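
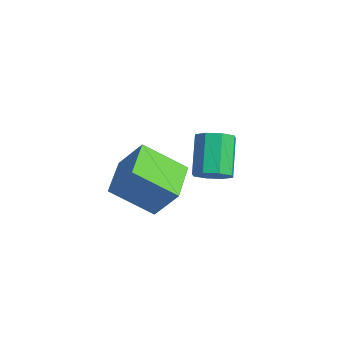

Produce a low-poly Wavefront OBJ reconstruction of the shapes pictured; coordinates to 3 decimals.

v -0.668 -3.194 3.208
v 0.01 -2.575 4.278
v -0.254 -1.742 2.105
v 0.425 -1.123 3.175
v 0.875 -4.017 2.705
v 1.554 -3.398 3.775
v 1.29 -2.565 1.602
v 1.968 -1.946 2.672
v -1.738 0.499 1.597
v -1.102 0.521 1.995
v -2.047 0.942 3.481
v -2.682 0.921 3.083
v -1.236 1.03 1.766
v -2.18 1.451 3.252
v -1.663 1.228 1.438
v -2.607 1.65 2.924
v -2.134 1 1.203
v -3.079 1.421 2.689
v -2.373 0.478 1.199
v -3.318 0.899 2.685
v -2.24 -0.031 1.428
v -3.184 0.39 2.914
v -1.813 -0.23 1.756
v -2.757 0.192 3.242
v -1.341 -0.001 1.991
v -2.286 0.42 3.477
f 2 4 1
f 5 2 1
f 1 4 3
f 3 5 1
f 2 8 4
f 6 2 5
f 6 8 2
f 4 8 3
f 7 5 3
f 3 8 7
f 7 6 5
f 8 6 7
f 10 9 13
f 10 13 11
f 11 13 14
f 11 14 12
f 13 9 15
f 13 15 14
f 14 15 16
f 14 16 12
f 15 9 17
f 15 17 16
f 16 17 18
f 16 18 12
f 17 9 19
f 17 19 18
f 18 19 20
f 18 20 12
f 19 9 21
f 19 21 20
f 20 21 22
f 20 22 12
f 21 9 23
f 21 23 22
f 22 23 24
f 22 24 12
f 23 9 25
f 23 25 24
f 24 25 26
f 24 26 12
f 25 9 10
f 25 10 26
f 26 10 11
f 26 11 12



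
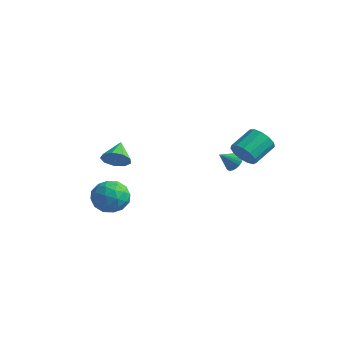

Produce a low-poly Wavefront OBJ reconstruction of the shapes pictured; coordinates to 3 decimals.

v 1.884 3.545 -2.232
v 2.189 3.062 -2.542
v 1.436 2.835 -1.568
v 2.359 3.122 -2.364
v 2.457 3.246 -2.165
v 2.468 3.415 -1.977
v 2.389 3.604 -1.827
v 2.234 3.785 -1.739
v 2.025 3.928 -1.726
v 1.795 4.014 -1.79
v 1.579 4.028 -1.921
v 1.409 3.968 -2.1
v 1.311 3.844 -2.298
v 1.3 3.675 -2.487
v 1.378 3.486 -2.636
v 1.534 3.305 -2.724
v 1.742 3.162 -2.737
v 1.972 3.076 -2.673
v -1.728 -1.51 -2.902
v -0.843 -1.515 -3.562
v -2.537 -2.685 -3.978
v -1.652 -2.69 -4.638
v -1.591 -3.136 -3.63
v -1.091 -2.41 -2.965
v -2.289 -1.79 -4.575
v -1.789 -1.064 -3.91
v -1.19 -1.688 -4.596
v -0.758 -2.519 -4.012
v -2.622 -1.681 -3.528
v -2.19 -2.512 -2.944
v -1.215 -1.409 -3.138
v -2.165 -2.791 -4.402
v -2.129 -3.053 -3.81
v -1.609 -3.055 -4.198
v -1.36 -1.935 -2.787
v -0.84 -1.938 -3.175
v -1.28 -2.891 -3.215
v -2.54 -2.262 -4.365
v -2.02 -2.265 -4.753
v -1.771 -1.145 -3.342
v -1.251 -1.147 -3.73
v -2.1 -1.309 -4.325
v -0.898 -1.514 -4.133
v -1.374 -2.204 -4.766
v -1.748 -1.676 -4.729
v -1.454 -1.249 -4.338
v -0.645 -2.003 -3.79
v -1.12 -2.693 -4.422
v -1.084 -2.955 -3.83
v -0.79 -2.529 -3.439
v -0.848 -2.104 -4.398
v -2.26 -1.507 -3.118
v -2.735 -2.197 -3.75
v -2.59 -1.671 -4.101
v -2.296 -1.245 -3.71
v -2.006 -1.996 -2.774
v -2.482 -2.686 -3.407
v -1.926 -2.951 -3.202
v -1.632 -2.524 -2.811
v -2.532 -2.096 -3.142
v -3.021 -0.235 -2.258
v -2.435 0.292 -2.549
v -3.599 0.795 -1.562
v -2.885 0.281 -2.907
v -3.398 0.03 -2.961
v -3.736 -0.345 -2.686
v -3.739 -0.669 -2.211
v -3.406 -0.789 -1.758
v -2.894 -0.65 -1.539
v -2.441 -0.316 -1.657
v -2.26 0.056 -2.056
v 3.89 1.763 -0.287
v 4.177 1.386 0.407
v 4.297 2.72 1.081
v 4.01 3.097 0.387
v 4.556 1.486 0.142
v 4.677 2.82 0.817
v 4.724 1.673 -0.259
v 4.845 3.007 0.416
v 4.628 1.889 -0.669
v 4.748 3.223 0.006
v 4.296 2.065 -0.957
v 4.417 3.399 -0.283
v 3.836 2.145 -1.033
v 3.957 3.479 -0.359
v 3.393 2.104 -0.873
v 3.513 3.438 -0.198
v 3.107 1.954 -0.526
v 3.228 3.288 0.149
v 3.07 1.744 -0.104
v 3.191 3.078 0.571
v 3.293 1.54 0.261
v 3.414 2.874 0.935
v 3.706 1.406 0.451
v 3.826 2.741 1.125
f 2 1 4
f 2 4 3
f 4 1 5
f 4 5 3
f 5 1 6
f 5 6 3
f 6 1 7
f 6 7 3
f 7 1 8
f 7 8 3
f 8 1 9
f 8 9 3
f 9 1 10
f 9 10 3
f 10 1 11
f 10 11 3
f 11 1 12
f 11 12 3
f 12 1 13
f 12 13 3
f 13 1 14
f 13 14 3
f 14 1 15
f 14 15 3
f 15 1 16
f 15 16 3
f 16 1 17
f 16 17 3
f 17 1 18
f 17 18 3
f 18 1 2
f 18 2 3
f 19 56 35
f 56 30 59
f 35 59 24
f 56 59 35
f 19 35 31
f 35 24 36
f 31 36 20
f 35 36 31
f 19 31 40
f 31 20 41
f 40 41 26
f 31 41 40
f 19 40 52
f 40 26 55
f 52 55 29
f 40 55 52
f 19 52 56
f 52 29 60
f 56 60 30
f 52 60 56
f 20 36 47
f 36 24 50
f 47 50 28
f 36 50 47
f 24 59 37
f 59 30 58
f 37 58 23
f 59 58 37
f 30 60 57
f 60 29 53
f 57 53 21
f 60 53 57
f 29 55 54
f 55 26 42
f 54 42 25
f 55 42 54
f 26 41 46
f 41 20 43
f 46 43 27
f 41 43 46
f 22 48 34
f 48 28 49
f 34 49 23
f 48 49 34
f 22 34 32
f 34 23 33
f 32 33 21
f 34 33 32
f 22 32 39
f 32 21 38
f 39 38 25
f 32 38 39
f 22 39 44
f 39 25 45
f 44 45 27
f 39 45 44
f 22 44 48
f 44 27 51
f 48 51 28
f 44 51 48
f 23 49 37
f 49 28 50
f 37 50 24
f 49 50 37
f 21 33 57
f 33 23 58
f 57 58 30
f 33 58 57
f 25 38 54
f 38 21 53
f 54 53 29
f 38 53 54
f 27 45 46
f 45 25 42
f 46 42 26
f 45 42 46
f 28 51 47
f 51 27 43
f 47 43 20
f 51 43 47
f 62 61 64
f 62 64 63
f 64 61 65
f 64 65 63
f 65 61 66
f 65 66 63
f 66 61 67
f 66 67 63
f 67 61 68
f 67 68 63
f 68 61 69
f 68 69 63
f 69 61 70
f 69 70 63
f 70 61 71
f 70 71 63
f 71 61 62
f 71 62 63
f 73 72 76
f 73 76 74
f 74 76 77
f 74 77 75
f 76 72 78
f 76 78 77
f 77 78 79
f 77 79 75
f 78 72 80
f 78 80 79
f 79 80 81
f 79 81 75
f 80 72 82
f 80 82 81
f 81 82 83
f 81 83 75
f 82 72 84
f 82 84 83
f 83 84 85
f 83 85 75
f 84 72 86
f 84 86 85
f 85 86 87
f 85 87 75
f 86 72 88
f 86 88 87
f 87 88 89
f 87 89 75
f 88 72 90
f 88 90 89
f 89 90 91
f 89 91 75
f 90 72 92
f 90 92 91
f 91 92 93
f 91 93 75
f 92 72 94
f 92 94 93
f 93 94 95
f 93 95 75
f 94 72 73
f 94 73 95
f 95 73 74
f 95 74 75



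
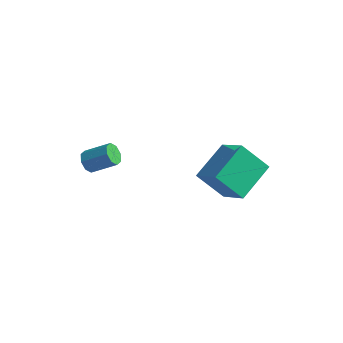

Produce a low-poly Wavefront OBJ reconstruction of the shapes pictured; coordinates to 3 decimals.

v -3.843 -1.4 -0.256
v -3.499 -1.727 -0.589
v -2.412 -1.326 0.143
v -2.757 -1 0.476
v -3.545 -1.314 -0.746
v -2.459 -0.913 -0.014
v -3.767 -0.952 -0.616
v -2.68 -0.551 0.116
v -4.033 -0.853 -0.275
v -2.946 -0.452 0.457
v -4.188 -1.074 0.077
v -3.101 -0.673 0.809
v -4.141 -1.487 0.234
v -3.055 -1.086 0.966
v -3.92 -1.849 0.104
v -2.833 -1.448 0.836
v -3.654 -1.948 -0.237
v -2.567 -1.547 0.495
v 0.319 0.851 -1.329
v 1.616 0.148 -0.147
v 0.65 2.728 -0.576
v 1.946 2.026 0.607
v 1.554 1.114 -2.527
v 2.85 0.412 -1.344
v 1.884 2.992 -1.773
v 3.181 2.289 -0.591
f 2 1 5
f 2 5 3
f 3 5 6
f 3 6 4
f 5 1 7
f 5 7 6
f 6 7 8
f 6 8 4
f 7 1 9
f 7 9 8
f 8 9 10
f 8 10 4
f 9 1 11
f 9 11 10
f 10 11 12
f 10 12 4
f 11 1 13
f 11 13 12
f 12 13 14
f 12 14 4
f 13 1 15
f 13 15 14
f 14 15 16
f 14 16 4
f 15 1 17
f 15 17 16
f 16 17 18
f 16 18 4
f 17 1 2
f 17 2 18
f 18 2 3
f 18 3 4
f 20 22 19
f 23 20 19
f 19 22 21
f 21 23 19
f 20 26 22
f 24 20 23
f 24 26 20
f 22 26 21
f 25 23 21
f 21 26 25
f 25 24 23
f 26 24 25



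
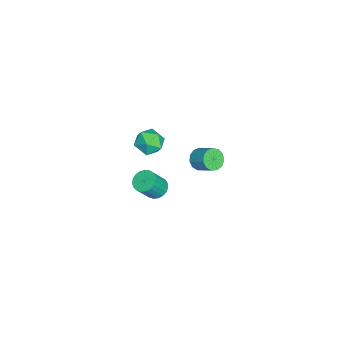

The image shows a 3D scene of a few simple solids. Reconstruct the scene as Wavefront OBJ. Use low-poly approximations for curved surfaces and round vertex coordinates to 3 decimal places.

v 0.516 -1.023 -3.51
v 0.993 -0.618 -3.584
v 1.562 -1.093 -2.503
v 1.084 -1.497 -2.43
v 0.827 -0.48 -3.436
v 1.396 -0.955 -2.355
v 0.607 -0.436 -3.3
v 1.176 -0.91 -2.22
v 0.371 -0.493 -3.201
v 0.94 -0.968 -2.121
v 0.16 -0.642 -3.156
v 0.729 -1.116 -2.075
v 0.011 -0.856 -3.171
v 0.58 -1.331 -2.091
v -0.051 -1.1 -3.246
v 0.518 -1.574 -2.165
v -0.015 -1.33 -3.366
v 0.554 -1.805 -2.285
v 0.113 -1.507 -3.511
v 0.681 -1.982 -2.43
v 0.31 -1.6 -3.656
v 0.879 -2.075 -2.575
v 0.543 -1.593 -3.775
v 1.112 -2.068 -2.695
v 0.771 -1.488 -3.849
v 1.34 -1.963 -2.769
v 0.955 -1.302 -3.864
v 1.524 -1.777 -2.784
v 1.063 -1.068 -3.818
v 1.632 -1.543 -2.738
v 1.077 -0.826 -3.719
v 1.645 -1.301 -2.639
v 2.349 1.358 1.092
v 2.629 1.572 0.606
v 3.09 2.277 1.182
v 2.811 2.062 1.668
v 2.337 1.742 0.632
v 2.798 2.447 1.207
v 2.05 1.79 0.803
v 2.511 2.494 1.379
v 1.858 1.7 1.066
v 2.319 2.405 1.642
v 1.822 1.502 1.338
v 2.283 2.207 1.914
v 1.953 1.258 1.531
v 2.414 1.963 2.107
v 2.21 1.046 1.585
v 2.671 1.75 2.161
v 2.512 0.932 1.483
v 2.973 1.637 2.059
v 2.762 0.954 1.256
v 3.223 1.658 1.832
v 2.881 1.104 0.978
v 3.342 1.808 1.553
v 2.831 1.334 0.735
v 3.292 2.039 1.311
v 3.172 -0.116 3.205
v 3.58 -0.365 2.605
v 3.52 -1.115 3.855
v 3.928 -1.364 3.255
v 4.153 -0.739 3.641
v 3.938 -0.122 3.239
v 3.162 -1.358 3.221
v 2.947 -0.741 2.819
v 3.574 -1.132 2.615
v 4.187 -0.75 2.874
v 2.913 -0.73 3.586
v 3.526 -0.348 3.845
f 2 1 5
f 2 5 3
f 3 5 6
f 3 6 4
f 5 1 7
f 5 7 6
f 6 7 8
f 6 8 4
f 7 1 9
f 7 9 8
f 8 9 10
f 8 10 4
f 9 1 11
f 9 11 10
f 10 11 12
f 10 12 4
f 11 1 13
f 11 13 12
f 12 13 14
f 12 14 4
f 13 1 15
f 13 15 14
f 14 15 16
f 14 16 4
f 15 1 17
f 15 17 16
f 16 17 18
f 16 18 4
f 17 1 19
f 17 19 18
f 18 19 20
f 18 20 4
f 19 1 21
f 19 21 20
f 20 21 22
f 20 22 4
f 21 1 23
f 21 23 22
f 22 23 24
f 22 24 4
f 23 1 25
f 23 25 24
f 24 25 26
f 24 26 4
f 25 1 27
f 25 27 26
f 26 27 28
f 26 28 4
f 27 1 29
f 27 29 28
f 28 29 30
f 28 30 4
f 29 1 31
f 29 31 30
f 30 31 32
f 30 32 4
f 31 1 2
f 31 2 32
f 32 2 3
f 32 3 4
f 34 33 37
f 34 37 35
f 35 37 38
f 35 38 36
f 37 33 39
f 37 39 38
f 38 39 40
f 38 40 36
f 39 33 41
f 39 41 40
f 40 41 42
f 40 42 36
f 41 33 43
f 41 43 42
f 42 43 44
f 42 44 36
f 43 33 45
f 43 45 44
f 44 45 46
f 44 46 36
f 45 33 47
f 45 47 46
f 46 47 48
f 46 48 36
f 47 33 49
f 47 49 48
f 48 49 50
f 48 50 36
f 49 33 51
f 49 51 50
f 50 51 52
f 50 52 36
f 51 33 53
f 51 53 52
f 52 53 54
f 52 54 36
f 53 33 55
f 53 55 54
f 54 55 56
f 54 56 36
f 55 33 34
f 55 34 56
f 56 34 35
f 56 35 36
f 57 68 62
f 57 62 58
f 57 58 64
f 57 64 67
f 57 67 68
f 58 62 66
f 62 68 61
f 68 67 59
f 67 64 63
f 64 58 65
f 60 66 61
f 60 61 59
f 60 59 63
f 60 63 65
f 60 65 66
f 61 66 62
f 59 61 68
f 63 59 67
f 65 63 64
f 66 65 58



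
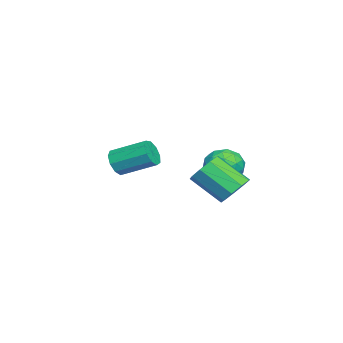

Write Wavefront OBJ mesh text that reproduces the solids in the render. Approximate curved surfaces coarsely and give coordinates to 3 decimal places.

v 0.942 2.781 2.467
v 1.682 2.263 2.223
v 0.018 1.737 1.877
v 0.758 1.219 1.633
v 0.538 1.323 2.537
v 1.109 1.969 2.901
v 0.591 2.031 1.199
v 1.162 2.677 1.563
v 1.466 1.8 1.439
v 1.433 1.363 2.266
v 0.267 2.637 1.834
v 0.234 2.2 2.661
v 1.393 2.614 2.396
v 0.307 1.386 1.704
v 0.177 1.447 2.235
v 0.612 1.143 2.091
v 1.056 2.441 2.795
v 1.491 2.137 2.652
v 0.819 1.584 2.836
v 0.209 1.863 1.448
v 0.644 1.559 1.305
v 1.088 2.857 2.009
v 1.523 2.553 1.865
v 0.881 2.416 1.264
v 1.701 2.037 1.792
v 1.158 1.423 1.446
v 1.06 1.901 1.191
v 1.395 2.28 1.405
v 1.682 1.78 2.278
v 1.138 1.166 1.932
v 1.009 1.228 2.463
v 1.345 1.607 2.677
v 1.554 1.508 1.818
v 0.562 2.834 2.168
v 0.018 2.22 1.822
v 0.355 2.393 1.423
v 0.691 2.772 1.637
v 0.542 2.577 2.654
v -0.001 1.963 2.308
v 0.305 1.72 2.695
v 0.64 2.099 2.909
v 0.146 2.492 2.282
v -2.066 -3.273 0.808
v -1.755 -3.01 0.202
v -1.684 -1.383 0.946
v -1.994 -1.647 1.552
v -2.252 -2.973 0.169
v -2.181 -1.347 0.913
v -2.662 -3.077 0.435
v -2.59 -1.45 1.179
v -2.792 -3.272 0.876
v -2.721 -1.646 1.619
v -2.583 -3.468 1.285
v -2.512 -1.842 2.028
v -2.132 -3.573 1.471
v -2.061 -1.946 2.214
v -1.649 -3.538 1.347
v -1.578 -1.911 2.09
v -1.362 -3.378 0.971
v -1.291 -1.752 1.714
v -1.403 -3.17 0.519
v -1.332 -1.543 1.262
v 2.873 2.855 1.424
v 3.437 3.189 1.95
v 3.19 1.86 3.061
v 2.627 1.525 2.536
v 2.912 3.389 2.072
v 2.665 2.059 3.183
v 2.369 3.338 1.891
v 2.122 2.009 3.002
v 2.062 3.061 1.491
v 1.815 1.732 2.602
v 2.135 2.688 1.061
v 1.888 1.359 2.172
v 2.553 2.393 0.8
v 2.306 1.063 1.911
v 3.121 2.313 0.832
v 2.875 0.984 1.943
v 3.574 2.488 1.141
v 3.327 1.158 2.252
v 3.698 2.833 1.582
v 3.451 1.504 2.693
f 1 38 17
f 38 12 41
f 17 41 6
f 38 41 17
f 1 17 13
f 17 6 18
f 13 18 2
f 17 18 13
f 1 13 22
f 13 2 23
f 22 23 8
f 13 23 22
f 1 22 34
f 22 8 37
f 34 37 11
f 22 37 34
f 1 34 38
f 34 11 42
f 38 42 12
f 34 42 38
f 2 18 29
f 18 6 32
f 29 32 10
f 18 32 29
f 6 41 19
f 41 12 40
f 19 40 5
f 41 40 19
f 12 42 39
f 42 11 35
f 39 35 3
f 42 35 39
f 11 37 36
f 37 8 24
f 36 24 7
f 37 24 36
f 8 23 28
f 23 2 25
f 28 25 9
f 23 25 28
f 4 30 16
f 30 10 31
f 16 31 5
f 30 31 16
f 4 16 14
f 16 5 15
f 14 15 3
f 16 15 14
f 4 14 21
f 14 3 20
f 21 20 7
f 14 20 21
f 4 21 26
f 21 7 27
f 26 27 9
f 21 27 26
f 4 26 30
f 26 9 33
f 30 33 10
f 26 33 30
f 5 31 19
f 31 10 32
f 19 32 6
f 31 32 19
f 3 15 39
f 15 5 40
f 39 40 12
f 15 40 39
f 7 20 36
f 20 3 35
f 36 35 11
f 20 35 36
f 9 27 28
f 27 7 24
f 28 24 8
f 27 24 28
f 10 33 29
f 33 9 25
f 29 25 2
f 33 25 29
f 44 43 47
f 44 47 45
f 45 47 48
f 45 48 46
f 47 43 49
f 47 49 48
f 48 49 50
f 48 50 46
f 49 43 51
f 49 51 50
f 50 51 52
f 50 52 46
f 51 43 53
f 51 53 52
f 52 53 54
f 52 54 46
f 53 43 55
f 53 55 54
f 54 55 56
f 54 56 46
f 55 43 57
f 55 57 56
f 56 57 58
f 56 58 46
f 57 43 59
f 57 59 58
f 58 59 60
f 58 60 46
f 59 43 61
f 59 61 60
f 60 61 62
f 60 62 46
f 61 43 44
f 61 44 62
f 62 44 45
f 62 45 46
f 64 63 67
f 64 67 65
f 65 67 68
f 65 68 66
f 67 63 69
f 67 69 68
f 68 69 70
f 68 70 66
f 69 63 71
f 69 71 70
f 70 71 72
f 70 72 66
f 71 63 73
f 71 73 72
f 72 73 74
f 72 74 66
f 73 63 75
f 73 75 74
f 74 75 76
f 74 76 66
f 75 63 77
f 75 77 76
f 76 77 78
f 76 78 66
f 77 63 79
f 77 79 78
f 78 79 80
f 78 80 66
f 79 63 81
f 79 81 80
f 80 81 82
f 80 82 66
f 81 63 64
f 81 64 82
f 82 64 65
f 82 65 66



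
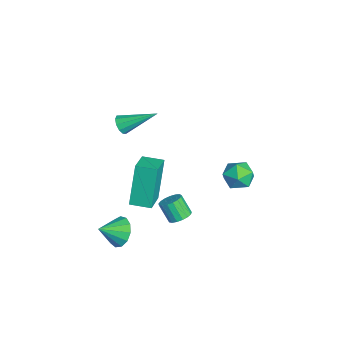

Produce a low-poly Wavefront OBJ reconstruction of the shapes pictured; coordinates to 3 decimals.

v -2.318 3.76 -1.089
v -1.909 4.066 -1.796
v -1.631 2.534 -1.224
v -1.222 2.84 -1.931
v -1.037 3.168 -1.144
v -1.461 3.926 -1.061
v -2.079 2.674 -1.959
v -2.503 3.432 -1.876
v -1.762 3.395 -2.334
v -1.118 3.701 -1.831
v -2.422 2.899 -1.189
v -1.778 3.205 -0.686
v 2.183 0.07 -0.456
v 2.556 0.363 -0.139
v 2.13 -0.037 0.733
v 1.757 -0.33 0.416
v 2.344 0.533 -0.165
v 1.918 0.133 0.707
v 2.095 0.597 -0.257
v 1.669 0.197 0.615
v 1.867 0.54 -0.395
v 1.44 0.14 0.477
v 1.711 0.376 -0.547
v 1.284 -0.024 0.325
v 1.663 0.142 -0.678
v 1.237 -0.259 0.194
v 1.734 -0.109 -0.758
v 1.308 -0.51 0.114
v 1.908 -0.319 -0.769
v 1.482 -0.719 0.103
v 2.146 -0.439 -0.708
v 1.719 -0.84 0.164
v 2.391 -0.443 -0.59
v 1.965 -0.844 0.282
v 2.589 -0.329 -0.441
v 2.163 -0.73 0.431
v 2.694 -0.124 -0.295
v 2.268 -0.524 0.577
v 2.682 0.126 -0.186
v 2.256 -0.274 0.686
v 1.476 -1.811 0.744
v 0.76 -1.446 2.76
v 1.822 -0.863 0.695
v 1.105 -0.498 2.711
v 2.735 -2.242 1.269
v 2.018 -1.877 3.285
v 3.08 -1.294 1.22
v 2.364 -0.929 3.236
v -3.993 -1.933 0.877
v -3.481 -1.913 0.65
v -3.627 -0.267 1.843
v -3.698 -1.744 0.44
v -4.027 -1.646 0.397
v -4.343 -1.659 0.537
v -4.525 -1.775 0.807
v -4.504 -1.952 1.103
v -4.288 -2.122 1.314
v -3.958 -2.219 1.357
v -3.642 -2.207 1.217
v -3.46 -2.09 0.947
v 1.723 -2.605 -1.701
v 2.272 -2.159 -1.267
v 2.017 -3.575 -1.079
v 1.868 -2.133 -1.034
v 1.417 -2.256 -1.013
v 1.063 -2.49 -1.21
v 0.919 -2.76 -1.564
v 1.03 -2.981 -1.961
v 1.361 -3.082 -2.275
v 1.807 -3.032 -2.408
v 2.226 -2.846 -2.316
v 2.485 -2.583 -2.028
v 2.502 -2.327 -1.637
f 1 12 6
f 1 6 2
f 1 2 8
f 1 8 11
f 1 11 12
f 2 6 10
f 6 12 5
f 12 11 3
f 11 8 7
f 8 2 9
f 4 10 5
f 4 5 3
f 4 3 7
f 4 7 9
f 4 9 10
f 5 10 6
f 3 5 12
f 7 3 11
f 9 7 8
f 10 9 2
f 14 13 17
f 14 17 15
f 15 17 18
f 15 18 16
f 17 13 19
f 17 19 18
f 18 19 20
f 18 20 16
f 19 13 21
f 19 21 20
f 20 21 22
f 20 22 16
f 21 13 23
f 21 23 22
f 22 23 24
f 22 24 16
f 23 13 25
f 23 25 24
f 24 25 26
f 24 26 16
f 25 13 27
f 25 27 26
f 26 27 28
f 26 28 16
f 27 13 29
f 27 29 28
f 28 29 30
f 28 30 16
f 29 13 31
f 29 31 30
f 30 31 32
f 30 32 16
f 31 13 33
f 31 33 32
f 32 33 34
f 32 34 16
f 33 13 35
f 33 35 34
f 34 35 36
f 34 36 16
f 35 13 37
f 35 37 36
f 36 37 38
f 36 38 16
f 37 13 39
f 37 39 38
f 38 39 40
f 38 40 16
f 39 13 14
f 39 14 40
f 40 14 15
f 40 15 16
f 42 44 41
f 45 42 41
f 41 44 43
f 43 45 41
f 42 48 44
f 46 42 45
f 46 48 42
f 44 48 43
f 47 45 43
f 43 48 47
f 47 46 45
f 48 46 47
f 50 49 52
f 50 52 51
f 52 49 53
f 52 53 51
f 53 49 54
f 53 54 51
f 54 49 55
f 54 55 51
f 55 49 56
f 55 56 51
f 56 49 57
f 56 57 51
f 57 49 58
f 57 58 51
f 58 49 59
f 58 59 51
f 59 49 60
f 59 60 51
f 60 49 50
f 60 50 51
f 62 61 64
f 62 64 63
f 64 61 65
f 64 65 63
f 65 61 66
f 65 66 63
f 66 61 67
f 66 67 63
f 67 61 68
f 67 68 63
f 68 61 69
f 68 69 63
f 69 61 70
f 69 70 63
f 70 61 71
f 70 71 63
f 71 61 72
f 71 72 63
f 72 61 73
f 72 73 63
f 73 61 62
f 73 62 63



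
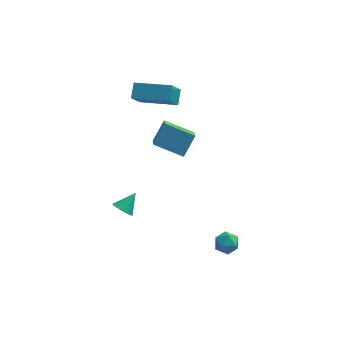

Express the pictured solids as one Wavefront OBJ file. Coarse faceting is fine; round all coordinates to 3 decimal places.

v 1.378 -2.7 -3.088
v 2.038 -3.041 -3.158
v 0.842 -3.619 -3.662
v 1.502 -3.96 -3.732
v 1.187 -3.893 -3.059
v 1.518 -3.325 -2.704
v 1.362 -3.335 -4.116
v 1.693 -2.767 -3.761
v 2.029 -3.434 -3.793
v 1.92 -3.778 -3.14
v 0.96 -2.882 -3.68
v 0.851 -3.226 -3.027
v -3.628 2.172 3.796
v -3.488 2.967 4.369
v -3.177 2.875 2.711
v -3.037 3.67 3.284
v -1.583 1.51 4.216
v -1.443 2.305 4.789
v -1.132 2.213 3.131
v -0.992 3.008 3.704
v -2.42 -1.437 3.488
v -1.824 -0.639 4.457
v -2.456 -0.3 2.573
v -1.86 0.498 3.542
v -0.84 -1.878 2.878
v -0.244 -1.08 3.847
v -0.876 -0.741 1.963
v -0.28 0.057 2.932
v -3.997 -4.044 0.533
v -3.795 -3.734 0.035
v -3.323 -3.336 1.247
v -4.005 -3.6 0.101
v -4.214 -3.542 0.241
v -4.385 -3.571 0.431
v -4.489 -3.682 0.639
v -4.508 -3.855 0.829
v -4.439 -4.061 0.968
v -4.293 -4.264 1.031
v -4.096 -4.429 1.009
v -3.882 -4.527 0.904
v -3.688 -4.542 0.735
v -3.547 -4.47 0.531
v -3.484 -4.325 0.328
v -3.51 -4.131 0.16
v -3.62 -3.922 0.056
f 1 12 6
f 1 6 2
f 1 2 8
f 1 8 11
f 1 11 12
f 2 6 10
f 6 12 5
f 12 11 3
f 11 8 7
f 8 2 9
f 4 10 5
f 4 5 3
f 4 3 7
f 4 7 9
f 4 9 10
f 5 10 6
f 3 5 12
f 7 3 11
f 9 7 8
f 10 9 2
f 14 16 13
f 17 14 13
f 13 16 15
f 15 17 13
f 14 20 16
f 18 14 17
f 18 20 14
f 16 20 15
f 19 17 15
f 15 20 19
f 19 18 17
f 20 18 19
f 22 24 21
f 25 22 21
f 21 24 23
f 23 25 21
f 22 28 24
f 26 22 25
f 26 28 22
f 24 28 23
f 27 25 23
f 23 28 27
f 27 26 25
f 28 26 27
f 30 29 32
f 30 32 31
f 32 29 33
f 32 33 31
f 33 29 34
f 33 34 31
f 34 29 35
f 34 35 31
f 35 29 36
f 35 36 31
f 36 29 37
f 36 37 31
f 37 29 38
f 37 38 31
f 38 29 39
f 38 39 31
f 39 29 40
f 39 40 31
f 40 29 41
f 40 41 31
f 41 29 42
f 41 42 31
f 42 29 43
f 42 43 31
f 43 29 44
f 43 44 31
f 44 29 45
f 44 45 31
f 45 29 30
f 45 30 31



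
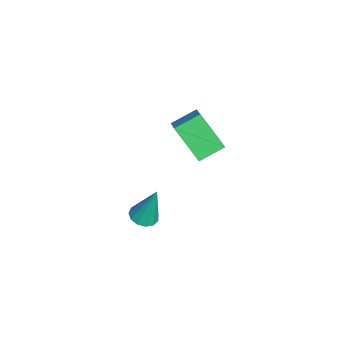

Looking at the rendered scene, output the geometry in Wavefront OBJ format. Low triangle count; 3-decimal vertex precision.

v 0.576 1.44 -2.973
v 1.222 1.171 -2.946
v 0.744 2.04 -0.967
v 1.263 1.546 -3.062
v 1.085 1.887 -3.149
v 0.746 2.086 -3.18
v 0.353 2.08 -3.146
v 0.031 1.871 -3.056
v -0.118 1.524 -2.94
v -0.046 1.151 -2.834
v 0.223 0.87 -2.773
v 0.605 0.769 -2.774
v 0.977 0.882 -2.839
v 0.51 3.72 1.487
v -0.275 2.641 3.017
v 0.011 4.825 2.01
v -0.774 3.746 3.54
v 1.494 3.874 2.1
v 0.709 2.795 3.63
v 0.995 4.979 2.623
v 0.21 3.9 4.153
f 2 1 4
f 2 4 3
f 4 1 5
f 4 5 3
f 5 1 6
f 5 6 3
f 6 1 7
f 6 7 3
f 7 1 8
f 7 8 3
f 8 1 9
f 8 9 3
f 9 1 10
f 9 10 3
f 10 1 11
f 10 11 3
f 11 1 12
f 11 12 3
f 12 1 13
f 12 13 3
f 13 1 2
f 13 2 3
f 15 17 14
f 18 15 14
f 14 17 16
f 16 18 14
f 15 21 17
f 19 15 18
f 19 21 15
f 17 21 16
f 20 18 16
f 16 21 20
f 20 19 18
f 21 19 20



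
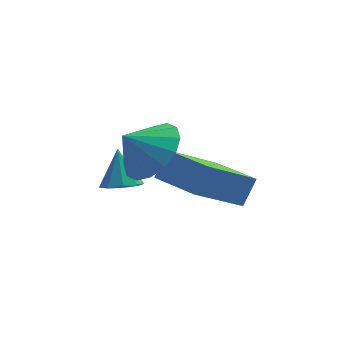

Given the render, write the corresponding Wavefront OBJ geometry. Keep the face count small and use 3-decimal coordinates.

v -2.373 -0.833 1.099
v -1.779 -1.465 1.534
v -3.087 -1.007 1.821
v -1.674 -1.021 1.744
v -1.756 -0.527 1.782
v -2.004 -0.115 1.637
v -2.35 0.104 1.347
v -2.703 0.073 0.991
v -2.967 -0.202 0.664
v -3.072 -0.645 0.453
v -2.99 -1.139 0.416
v -2.743 -1.551 0.561
v -2.396 -1.771 0.851
v -2.043 -1.739 1.207
v -1.335 -1.5 -0.005
v -0.989 -1.054 0.696
v -2.319 -0.463 -0.179
v -1.973 -0.017 0.522
v -0.087 -0.523 -1.242
v 0.259 -0.077 -0.541
v -1.071 0.514 -1.416
v -0.725 0.96 -0.715
v -3.228 1.664 -2.153
v -2.622 1.654 -2.087
v -3.332 2.256 -1.127
v -2.738 1.996 -2.296
v -3.083 2.183 -2.438
v -3.496 2.126 -2.447
v -3.784 1.853 -2.319
v -3.812 1.491 -2.113
v -3.567 1.21 -1.926
v -3.163 1.141 -1.845
v -2.79 1.317 -1.909
f 2 1 4
f 2 4 3
f 4 1 5
f 4 5 3
f 5 1 6
f 5 6 3
f 6 1 7
f 6 7 3
f 7 1 8
f 7 8 3
f 8 1 9
f 8 9 3
f 9 1 10
f 9 10 3
f 10 1 11
f 10 11 3
f 11 1 12
f 11 12 3
f 12 1 13
f 12 13 3
f 13 1 14
f 13 14 3
f 14 1 2
f 14 2 3
f 16 18 15
f 19 16 15
f 15 18 17
f 17 19 15
f 16 22 18
f 20 16 19
f 20 22 16
f 18 22 17
f 21 19 17
f 17 22 21
f 21 20 19
f 22 20 21
f 24 23 26
f 24 26 25
f 26 23 27
f 26 27 25
f 27 23 28
f 27 28 25
f 28 23 29
f 28 29 25
f 29 23 30
f 29 30 25
f 30 23 31
f 30 31 25
f 31 23 32
f 31 32 25
f 32 23 33
f 32 33 25
f 33 23 24
f 33 24 25



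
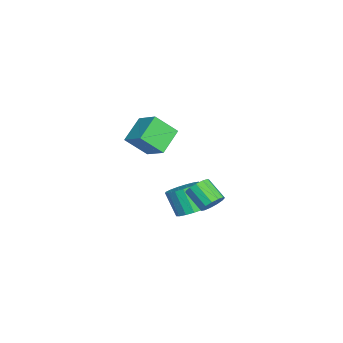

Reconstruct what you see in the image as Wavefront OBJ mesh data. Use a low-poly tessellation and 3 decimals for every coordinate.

v 1.928 0.701 -4.048
v 2.816 0.775 -3.617
v 2.201 0.153 -2.242
v 1.312 0.079 -2.672
v 2.609 1.19 -3.522
v 1.994 0.569 -2.146
v 2.246 1.493 -3.548
v 1.631 0.872 -2.172
v 1.81 1.615 -3.688
v 1.195 0.994 -2.312
v 1.401 1.527 -3.91
v 0.786 0.906 -2.534
v 1.112 1.25 -4.164
v 0.497 0.629 -2.788
v 1.011 0.847 -4.392
v 0.396 0.226 -3.016
v 1.119 0.411 -4.54
v 0.504 -0.211 -3.165
v 1.413 0.04 -4.576
v 0.798 -0.581 -3.2
v 1.824 -0.179 -4.491
v 1.209 -0.8 -3.115
v 2.26 -0.196 -4.304
v 1.644 -0.817 -2.929
v 2.619 -0.008 -4.059
v 2.003 -0.629 -2.683
v 2.819 0.342 -3.811
v 2.204 -0.279 -2.435
v 2.513 -0.922 2.21
v 2.698 -2.068 3.34
v 3.503 -0.044 2.939
v 3.687 -1.19 4.069
v 3.753 -1.59 1.331
v 3.937 -2.736 2.461
v 4.742 -0.712 2.06
v 4.927 -1.858 3.19
v 3.808 1.763 -2.276
v 4.414 1.406 -2.045
v 3.598 0.561 -1.212
v 2.992 0.917 -1.444
v 4.356 1.723 -1.78
v 3.54 0.878 -0.947
v 4.124 2.052 -1.673
v 3.308 1.207 -0.84
v 3.791 2.29 -1.758
v 2.976 1.445 -0.925
v 3.464 2.36 -2.007
v 2.649 1.515 -1.174
v 3.246 2.24 -2.341
v 2.431 1.395 -1.508
v 3.207 1.969 -2.656
v 2.391 1.124 -1.823
v 3.358 1.632 -2.849
v 2.542 0.787 -2.016
v 3.652 1.337 -2.861
v 2.836 0.492 -2.028
v 3.995 1.177 -2.688
v 3.18 0.331 -1.855
v 4.279 1.202 -2.383
v 3.464 0.357 -1.55
f 2 1 5
f 2 5 3
f 3 5 6
f 3 6 4
f 5 1 7
f 5 7 6
f 6 7 8
f 6 8 4
f 7 1 9
f 7 9 8
f 8 9 10
f 8 10 4
f 9 1 11
f 9 11 10
f 10 11 12
f 10 12 4
f 11 1 13
f 11 13 12
f 12 13 14
f 12 14 4
f 13 1 15
f 13 15 14
f 14 15 16
f 14 16 4
f 15 1 17
f 15 17 16
f 16 17 18
f 16 18 4
f 17 1 19
f 17 19 18
f 18 19 20
f 18 20 4
f 19 1 21
f 19 21 20
f 20 21 22
f 20 22 4
f 21 1 23
f 21 23 22
f 22 23 24
f 22 24 4
f 23 1 25
f 23 25 24
f 24 25 26
f 24 26 4
f 25 1 27
f 25 27 26
f 26 27 28
f 26 28 4
f 27 1 2
f 27 2 28
f 28 2 3
f 28 3 4
f 30 32 29
f 33 30 29
f 29 32 31
f 31 33 29
f 30 36 32
f 34 30 33
f 34 36 30
f 32 36 31
f 35 33 31
f 31 36 35
f 35 34 33
f 36 34 35
f 38 37 41
f 38 41 39
f 39 41 42
f 39 42 40
f 41 37 43
f 41 43 42
f 42 43 44
f 42 44 40
f 43 37 45
f 43 45 44
f 44 45 46
f 44 46 40
f 45 37 47
f 45 47 46
f 46 47 48
f 46 48 40
f 47 37 49
f 47 49 48
f 48 49 50
f 48 50 40
f 49 37 51
f 49 51 50
f 50 51 52
f 50 52 40
f 51 37 53
f 51 53 52
f 52 53 54
f 52 54 40
f 53 37 55
f 53 55 54
f 54 55 56
f 54 56 40
f 55 37 57
f 55 57 56
f 56 57 58
f 56 58 40
f 57 37 59
f 57 59 58
f 58 59 60
f 58 60 40
f 59 37 38
f 59 38 60
f 60 38 39
f 60 39 40



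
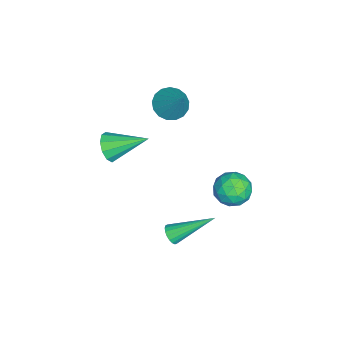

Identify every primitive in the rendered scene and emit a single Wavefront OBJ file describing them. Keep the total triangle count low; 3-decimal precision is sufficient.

v 1.624 -1.215 -2.365
v 2.01 -1.338 -2.056
v 1.256 0.575 -1.195
v 2.111 -1.212 -2.216
v 2.116 -1.088 -2.406
v 2.023 -0.988 -2.587
v 1.851 -0.934 -2.725
v 1.634 -0.935 -2.791
v 1.415 -0.991 -2.773
v 1.237 -1.093 -2.674
v 1.136 -1.218 -2.514
v 1.132 -1.343 -2.325
v 1.225 -1.442 -2.143
v 1.397 -1.497 -2.005
v 1.614 -1.495 -1.939
v 1.833 -1.439 -1.957
v 1.367 1.409 2.443
v 1.954 2.04 2.467
v 2.146 0.72 1.513
v 2.733 1.351 1.537
v 2.622 0.84 2.222
v 2.141 1.266 2.797
v 1.959 1.494 1.183
v 1.478 1.92 1.758
v 2.32 2.093 1.688
v 2.729 1.689 2.33
v 1.371 1.071 1.65
v 1.78 0.667 2.292
v 1.592 1.785 2.537
v 2.508 0.975 1.443
v 2.442 0.675 1.846
v 2.787 1.046 1.86
v 1.702 1.33 2.731
v 2.047 1.701 2.744
v 2.439 0.996 2.601
v 2.053 1.059 1.236
v 2.398 1.43 1.249
v 1.313 1.714 2.12
v 1.658 2.085 2.134
v 1.661 1.764 1.379
v 2.152 2.187 2.092
v 2.61 1.782 1.546
v 2.155 1.866 1.338
v 1.873 2.116 1.676
v 2.393 1.95 2.47
v 2.851 1.544 1.923
v 2.785 1.244 2.326
v 2.503 1.494 2.664
v 2.608 1.98 2.012
v 1.249 1.216 2.057
v 1.707 0.81 1.51
v 1.597 1.266 1.316
v 1.315 1.516 1.654
v 1.49 0.978 2.434
v 1.948 0.573 1.888
v 2.227 0.644 2.304
v 1.945 0.894 2.642
v 1.492 0.78 1.968
v -2.205 -1.918 2.862
v -1.691 -2.57 2.852
v -1.295 -1.222 4.238
v -1.519 -2.309 2.607
v -1.504 -1.959 2.42
v -1.649 -1.599 2.334
v -1.922 -1.313 2.369
v -2.26 -1.165 2.518
v -2.585 -1.19 2.745
v -2.823 -1.381 2.999
v -2.919 -1.696 3.222
v -2.852 -2.061 3.362
v -2.636 -2.394 3.388
v -2.322 -2.617 3.293
v -1.98 -2.681 3.1
v -1.31 -4.452 0.178
v -0.999 -4.756 0.813
v -1.39 -2.728 1.042
v -0.645 -4.601 0.536
v -0.545 -4.388 0.121
v -0.737 -4.2 -0.271
v -1.149 -4.108 -0.492
v -1.622 -4.148 -0.457
v -1.976 -4.303 -0.18
v -2.076 -4.515 0.234
v -1.883 -4.703 0.626
v -1.472 -4.795 0.848
f 2 1 4
f 2 4 3
f 4 1 5
f 4 5 3
f 5 1 6
f 5 6 3
f 6 1 7
f 6 7 3
f 7 1 8
f 7 8 3
f 8 1 9
f 8 9 3
f 9 1 10
f 9 10 3
f 10 1 11
f 10 11 3
f 11 1 12
f 11 12 3
f 12 1 13
f 12 13 3
f 13 1 14
f 13 14 3
f 14 1 15
f 14 15 3
f 15 1 16
f 15 16 3
f 16 1 2
f 16 2 3
f 17 54 33
f 54 28 57
f 33 57 22
f 54 57 33
f 17 33 29
f 33 22 34
f 29 34 18
f 33 34 29
f 17 29 38
f 29 18 39
f 38 39 24
f 29 39 38
f 17 38 50
f 38 24 53
f 50 53 27
f 38 53 50
f 17 50 54
f 50 27 58
f 54 58 28
f 50 58 54
f 18 34 45
f 34 22 48
f 45 48 26
f 34 48 45
f 22 57 35
f 57 28 56
f 35 56 21
f 57 56 35
f 28 58 55
f 58 27 51
f 55 51 19
f 58 51 55
f 27 53 52
f 53 24 40
f 52 40 23
f 53 40 52
f 24 39 44
f 39 18 41
f 44 41 25
f 39 41 44
f 20 46 32
f 46 26 47
f 32 47 21
f 46 47 32
f 20 32 30
f 32 21 31
f 30 31 19
f 32 31 30
f 20 30 37
f 30 19 36
f 37 36 23
f 30 36 37
f 20 37 42
f 37 23 43
f 42 43 25
f 37 43 42
f 20 42 46
f 42 25 49
f 46 49 26
f 42 49 46
f 21 47 35
f 47 26 48
f 35 48 22
f 47 48 35
f 19 31 55
f 31 21 56
f 55 56 28
f 31 56 55
f 23 36 52
f 36 19 51
f 52 51 27
f 36 51 52
f 25 43 44
f 43 23 40
f 44 40 24
f 43 40 44
f 26 49 45
f 49 25 41
f 45 41 18
f 49 41 45
f 60 59 62
f 60 62 61
f 62 59 63
f 62 63 61
f 63 59 64
f 63 64 61
f 64 59 65
f 64 65 61
f 65 59 66
f 65 66 61
f 66 59 67
f 66 67 61
f 67 59 68
f 67 68 61
f 68 59 69
f 68 69 61
f 69 59 70
f 69 70 61
f 70 59 71
f 70 71 61
f 71 59 72
f 71 72 61
f 72 59 73
f 72 73 61
f 73 59 60
f 73 60 61
f 75 74 77
f 75 77 76
f 77 74 78
f 77 78 76
f 78 74 79
f 78 79 76
f 79 74 80
f 79 80 76
f 80 74 81
f 80 81 76
f 81 74 82
f 81 82 76
f 82 74 83
f 82 83 76
f 83 74 84
f 83 84 76
f 84 74 85
f 84 85 76
f 85 74 75
f 85 75 76



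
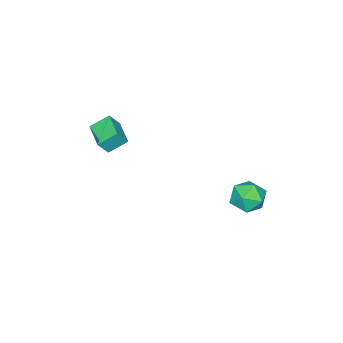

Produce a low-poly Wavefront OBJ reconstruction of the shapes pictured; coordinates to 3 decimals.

v -0.295 -2.906 2.549
v -1.042 -2.283 3.201
v 0.558 -1.686 2.362
v -0.188 -1.064 3.014
v 0.208 -3.136 3.346
v -0.538 -2.514 3.998
v 1.062 -1.917 3.159
v 0.315 -1.294 3.811
v -3.311 4.65 -1.125
v -2.335 4.455 -0.905
v -3.785 3.525 -0.015
v -2.809 3.33 0.205
v -3.222 4.225 0.467
v -2.928 4.92 -0.219
v -3.192 3.06 -0.701
v -2.898 3.755 -1.387
v -2.261 3.472 -0.643
v -2.279 4.192 0.079
v -3.841 3.788 -0.999
v -3.859 4.508 -0.277
f 2 4 1
f 5 2 1
f 1 4 3
f 3 5 1
f 2 8 4
f 6 2 5
f 6 8 2
f 4 8 3
f 7 5 3
f 3 8 7
f 7 6 5
f 8 6 7
f 9 20 14
f 9 14 10
f 9 10 16
f 9 16 19
f 9 19 20
f 10 14 18
f 14 20 13
f 20 19 11
f 19 16 15
f 16 10 17
f 12 18 13
f 12 13 11
f 12 11 15
f 12 15 17
f 12 17 18
f 13 18 14
f 11 13 20
f 15 11 19
f 17 15 16
f 18 17 10



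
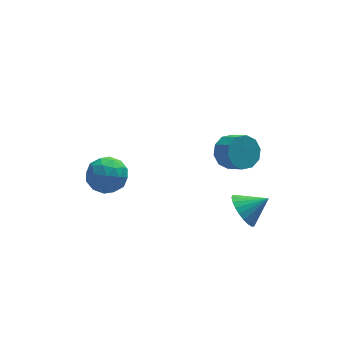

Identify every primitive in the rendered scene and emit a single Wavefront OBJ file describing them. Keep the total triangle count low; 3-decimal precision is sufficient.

v 3.371 -1.834 -0.602
v 3.904 -1.431 -1.386
v 4.609 -1.946 0.182
v 3.803 -1.1 -1.181
v 3.637 -0.881 -0.888
v 3.431 -0.807 -0.551
v 3.215 -0.89 -0.222
v 3.023 -1.116 0.049
v 2.884 -1.452 0.221
v 2.819 -1.846 0.268
v 2.838 -2.238 0.182
v 2.938 -2.568 -0.023
v 3.104 -2.787 -0.317
v 3.311 -2.861 -0.653
v 3.527 -2.779 -0.982
v 3.719 -2.553 -1.253
v 3.858 -2.217 -1.425
v 3.923 -1.823 -1.472
v -2.981 3.119 -0.035
v -2.149 2.838 0.685
v -2.791 1.502 -0.885
v -1.959 1.221 -0.165
v -3.03 1.298 0.206
v -3.147 2.298 0.732
v -1.793 2.042 -0.932
v -1.91 3.042 -0.406
v -1.415 2.172 0.131
v -2.179 1.713 0.834
v -2.761 2.627 -1.034
v -3.525 2.168 -0.331
v -2.582 3.121 0.4
v -2.358 1.219 -0.6
v -2.988 1.265 -0.382
v -2.499 1.1 0.042
v -3.168 2.803 0.427
v -2.679 2.638 0.851
v -3.197 1.733 0.569
v -2.261 1.702 -1.051
v -1.772 1.537 -0.627
v -2.441 3.24 -0.242
v -1.952 3.075 0.182
v -1.743 2.607 -0.769
v -1.661 2.564 0.497
v -1.55 1.613 -0.003
v -1.452 2.096 -0.453
v -1.521 2.684 -0.144
v -2.11 2.294 0.911
v -1.999 1.343 0.411
v -2.628 1.389 0.629
v -2.697 1.977 0.938
v -1.679 1.903 0.585
v -2.941 2.997 -0.611
v -2.83 2.046 -1.111
v -2.243 2.363 -1.138
v -2.312 2.951 -0.829
v -3.39 2.727 -0.197
v -3.279 1.776 -0.697
v -3.419 1.656 -0.056
v -3.488 2.244 0.253
v -3.261 2.437 -0.785
v 2.898 -0.968 3.435
v 3.625 -0.396 3.69
v 4.069 -1.259 4.361
v 3.342 -1.832 4.105
v 3.185 -0.319 4.08
v 3.629 -1.182 4.751
v 2.636 -0.49 4.224
v 3.08 -1.353 4.895
v 2.186 -0.844 4.066
v 2.63 -1.707 4.737
v 2.009 -1.245 3.667
v 2.453 -2.108 4.338
v 2.171 -1.541 3.179
v 2.615 -2.404 3.85
v 2.611 -1.618 2.789
v 3.055 -2.481 3.46
v 3.16 -1.447 2.645
v 3.604 -2.31 3.316
v 3.61 -1.093 2.803
v 4.054 -1.956 3.474
v 3.787 -0.692 3.202
v 4.231 -1.555 3.873
f 2 1 4
f 2 4 3
f 4 1 5
f 4 5 3
f 5 1 6
f 5 6 3
f 6 1 7
f 6 7 3
f 7 1 8
f 7 8 3
f 8 1 9
f 8 9 3
f 9 1 10
f 9 10 3
f 10 1 11
f 10 11 3
f 11 1 12
f 11 12 3
f 12 1 13
f 12 13 3
f 13 1 14
f 13 14 3
f 14 1 15
f 14 15 3
f 15 1 16
f 15 16 3
f 16 1 17
f 16 17 3
f 17 1 18
f 17 18 3
f 18 1 2
f 18 2 3
f 19 56 35
f 56 30 59
f 35 59 24
f 56 59 35
f 19 35 31
f 35 24 36
f 31 36 20
f 35 36 31
f 19 31 40
f 31 20 41
f 40 41 26
f 31 41 40
f 19 40 52
f 40 26 55
f 52 55 29
f 40 55 52
f 19 52 56
f 52 29 60
f 56 60 30
f 52 60 56
f 20 36 47
f 36 24 50
f 47 50 28
f 36 50 47
f 24 59 37
f 59 30 58
f 37 58 23
f 59 58 37
f 30 60 57
f 60 29 53
f 57 53 21
f 60 53 57
f 29 55 54
f 55 26 42
f 54 42 25
f 55 42 54
f 26 41 46
f 41 20 43
f 46 43 27
f 41 43 46
f 22 48 34
f 48 28 49
f 34 49 23
f 48 49 34
f 22 34 32
f 34 23 33
f 32 33 21
f 34 33 32
f 22 32 39
f 32 21 38
f 39 38 25
f 32 38 39
f 22 39 44
f 39 25 45
f 44 45 27
f 39 45 44
f 22 44 48
f 44 27 51
f 48 51 28
f 44 51 48
f 23 49 37
f 49 28 50
f 37 50 24
f 49 50 37
f 21 33 57
f 33 23 58
f 57 58 30
f 33 58 57
f 25 38 54
f 38 21 53
f 54 53 29
f 38 53 54
f 27 45 46
f 45 25 42
f 46 42 26
f 45 42 46
f 28 51 47
f 51 27 43
f 47 43 20
f 51 43 47
f 62 61 65
f 62 65 63
f 63 65 66
f 63 66 64
f 65 61 67
f 65 67 66
f 66 67 68
f 66 68 64
f 67 61 69
f 67 69 68
f 68 69 70
f 68 70 64
f 69 61 71
f 69 71 70
f 70 71 72
f 70 72 64
f 71 61 73
f 71 73 72
f 72 73 74
f 72 74 64
f 73 61 75
f 73 75 74
f 74 75 76
f 74 76 64
f 75 61 77
f 75 77 76
f 76 77 78
f 76 78 64
f 77 61 79
f 77 79 78
f 78 79 80
f 78 80 64
f 79 61 81
f 79 81 80
f 80 81 82
f 80 82 64
f 81 61 62
f 81 62 82
f 82 62 63
f 82 63 64



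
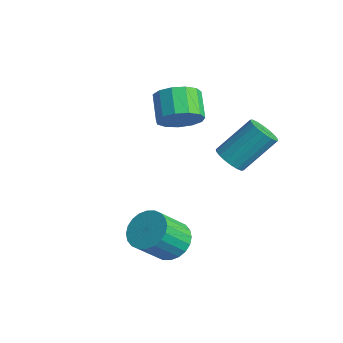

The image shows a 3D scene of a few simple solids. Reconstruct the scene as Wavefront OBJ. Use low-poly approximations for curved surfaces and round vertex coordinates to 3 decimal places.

v 3.554 -0.612 -3.142
v 4.123 -0.16 -2.742
v 4.156 -1.175 -1.639
v 3.586 -1.628 -2.038
v 3.849 -0.037 -2.621
v 3.882 -1.053 -1.518
v 3.53 -0.002 -2.58
v 3.563 -1.018 -1.476
v 3.214 -0.06 -2.623
v 3.247 -1.075 -1.52
v 2.95 -0.202 -2.746
v 2.983 -1.217 -1.643
v 2.778 -0.406 -2.929
v 2.811 -1.422 -1.826
v 2.724 -0.642 -3.144
v 2.757 -1.657 -2.041
v 2.796 -0.873 -3.359
v 2.829 -1.889 -2.256
v 2.984 -1.065 -3.541
v 3.017 -2.08 -2.438
v 3.258 -1.187 -3.662
v 3.291 -2.203 -2.559
v 3.577 -1.222 -3.704
v 3.61 -2.238 -2.6
v 3.893 -1.165 -3.66
v 3.926 -2.18 -2.557
v 4.157 -1.023 -3.537
v 4.19 -2.038 -2.434
v 4.329 -0.818 -3.354
v 4.362 -1.834 -2.251
v 4.383 -0.583 -3.139
v 4.416 -1.598 -2.036
v 4.311 -0.351 -2.924
v 4.344 -1.367 -1.821
v 3.422 1.881 -0.051
v 4.024 1.944 -0.259
v 4.32 3.161 0.962
v 3.718 3.099 1.171
v 3.882 2.136 -0.416
v 4.178 3.353 0.806
v 3.649 2.277 -0.5
v 3.946 3.494 0.722
v 3.371 2.339 -0.495
v 3.668 3.557 0.727
v 3.104 2.311 -0.402
v 3.4 3.529 0.82
v 2.899 2.198 -0.24
v 3.195 3.416 0.982
v 2.798 2.022 -0.04
v 3.094 3.24 1.182
v 2.82 1.819 0.158
v 3.116 3.036 1.379
v 2.962 1.627 0.314
v 3.258 2.844 1.536
v 3.194 1.486 0.398
v 3.491 2.703 1.62
v 3.472 1.423 0.393
v 3.769 2.641 1.615
v 3.74 1.451 0.3
v 4.036 2.669 1.522
v 3.945 1.564 0.138
v 4.241 2.782 1.36
v 4.046 1.74 -0.062
v 4.342 2.958 1.16
v 0.985 1.505 0.697
v 1.51 1.515 1.39
v 0.62 1.965 2.057
v 0.095 1.955 1.363
v 1.564 1.949 1.17
v 0.674 2.4 1.837
v 1.435 2.242 0.799
v 0.545 2.693 1.466
v 1.163 2.301 0.395
v 0.273 2.752 1.062
v 0.834 2.108 0.088
v -0.056 2.558 0.755
v 0.553 1.722 -0.027
v -0.337 2.173 0.64
v 0.41 1.268 0.088
v -0.48 1.719 0.755
v 0.449 0.889 0.397
v -0.441 1.339 1.064
v 0.658 0.705 0.8
v -0.232 1.156 1.467
v 0.971 0.775 1.171
v 0.081 1.226 1.838
v 1.289 1.077 1.391
v 0.399 1.528 2.058
f 2 1 5
f 2 5 3
f 3 5 6
f 3 6 4
f 5 1 7
f 5 7 6
f 6 7 8
f 6 8 4
f 7 1 9
f 7 9 8
f 8 9 10
f 8 10 4
f 9 1 11
f 9 11 10
f 10 11 12
f 10 12 4
f 11 1 13
f 11 13 12
f 12 13 14
f 12 14 4
f 13 1 15
f 13 15 14
f 14 15 16
f 14 16 4
f 15 1 17
f 15 17 16
f 16 17 18
f 16 18 4
f 17 1 19
f 17 19 18
f 18 19 20
f 18 20 4
f 19 1 21
f 19 21 20
f 20 21 22
f 20 22 4
f 21 1 23
f 21 23 22
f 22 23 24
f 22 24 4
f 23 1 25
f 23 25 24
f 24 25 26
f 24 26 4
f 25 1 27
f 25 27 26
f 26 27 28
f 26 28 4
f 27 1 29
f 27 29 28
f 28 29 30
f 28 30 4
f 29 1 31
f 29 31 30
f 30 31 32
f 30 32 4
f 31 1 33
f 31 33 32
f 32 33 34
f 32 34 4
f 33 1 2
f 33 2 34
f 34 2 3
f 34 3 4
f 36 35 39
f 36 39 37
f 37 39 40
f 37 40 38
f 39 35 41
f 39 41 40
f 40 41 42
f 40 42 38
f 41 35 43
f 41 43 42
f 42 43 44
f 42 44 38
f 43 35 45
f 43 45 44
f 44 45 46
f 44 46 38
f 45 35 47
f 45 47 46
f 46 47 48
f 46 48 38
f 47 35 49
f 47 49 48
f 48 49 50
f 48 50 38
f 49 35 51
f 49 51 50
f 50 51 52
f 50 52 38
f 51 35 53
f 51 53 52
f 52 53 54
f 52 54 38
f 53 35 55
f 53 55 54
f 54 55 56
f 54 56 38
f 55 35 57
f 55 57 56
f 56 57 58
f 56 58 38
f 57 35 59
f 57 59 58
f 58 59 60
f 58 60 38
f 59 35 61
f 59 61 60
f 60 61 62
f 60 62 38
f 61 35 63
f 61 63 62
f 62 63 64
f 62 64 38
f 63 35 36
f 63 36 64
f 64 36 37
f 64 37 38
f 66 65 69
f 66 69 67
f 67 69 70
f 67 70 68
f 69 65 71
f 69 71 70
f 70 71 72
f 70 72 68
f 71 65 73
f 71 73 72
f 72 73 74
f 72 74 68
f 73 65 75
f 73 75 74
f 74 75 76
f 74 76 68
f 75 65 77
f 75 77 76
f 76 77 78
f 76 78 68
f 77 65 79
f 77 79 78
f 78 79 80
f 78 80 68
f 79 65 81
f 79 81 80
f 80 81 82
f 80 82 68
f 81 65 83
f 81 83 82
f 82 83 84
f 82 84 68
f 83 65 85
f 83 85 84
f 84 85 86
f 84 86 68
f 85 65 87
f 85 87 86
f 86 87 88
f 86 88 68
f 87 65 66
f 87 66 88
f 88 66 67
f 88 67 68



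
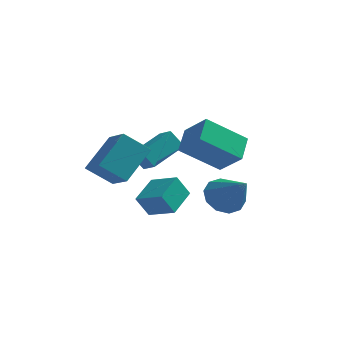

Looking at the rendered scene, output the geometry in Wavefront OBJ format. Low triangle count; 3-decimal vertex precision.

v -2.825 0.715 -1.55
v -1.588 0.294 -1.107
v -2.562 2.112 -0.957
v -1.325 1.691 -0.515
v -2.355 1.049 -2.545
v -1.118 0.628 -2.103
v -2.092 2.446 -1.953
v -0.855 2.025 -1.51
v -2.891 1.662 0.805
v -2.038 3.204 1.542
v -3.525 2.2 0.412
v -2.672 3.742 1.149
v -2.308 1.738 -0.029
v -1.455 3.28 0.708
v -2.942 2.276 -0.422
v -2.089 3.818 0.315
v 0.563 -1.648 3.014
v 0.512 -0.535 3.72
v -0.464 -1.126 2.116
v -0.514 -0.012 2.823
v 2.054 -0.808 1.797
v 2.004 0.306 2.504
v 1.028 -0.285 0.9
v 0.977 0.828 1.606
v 0.634 2.034 -1.501
v 1.326 1.981 -2.207
v 1.806 1.046 -0.279
v 1.423 2.493 -1.886
v 1.218 2.829 -1.417
v 0.79 2.862 -0.981
v 0.303 2.578 -0.743
v -0.058 2.087 -0.795
v -0.154 1.575 -1.116
v 0.051 1.239 -1.585
v 0.478 1.206 -2.021
v 0.966 1.49 -2.259
v -3.027 -1.653 0.202
v -4.048 -2.057 1.102
v -2.444 -0.273 1.482
v -3.466 -0.677 2.382
v -2.134 -2.583 0.798
v -3.156 -2.987 1.698
v -1.552 -1.203 2.078
v -2.573 -1.607 2.978
f 2 4 1
f 5 2 1
f 1 4 3
f 3 5 1
f 2 8 4
f 6 2 5
f 6 8 2
f 4 8 3
f 7 5 3
f 3 8 7
f 7 6 5
f 8 6 7
f 10 12 9
f 13 10 9
f 9 12 11
f 11 13 9
f 10 16 12
f 14 10 13
f 14 16 10
f 12 16 11
f 15 13 11
f 11 16 15
f 15 14 13
f 16 14 15
f 18 20 17
f 21 18 17
f 17 20 19
f 19 21 17
f 18 24 20
f 22 18 21
f 22 24 18
f 20 24 19
f 23 21 19
f 19 24 23
f 23 22 21
f 24 22 23
f 26 25 28
f 26 28 27
f 28 25 29
f 28 29 27
f 29 25 30
f 29 30 27
f 30 25 31
f 30 31 27
f 31 25 32
f 31 32 27
f 32 25 33
f 32 33 27
f 33 25 34
f 33 34 27
f 34 25 35
f 34 35 27
f 35 25 36
f 35 36 27
f 36 25 26
f 36 26 27
f 38 40 37
f 41 38 37
f 37 40 39
f 39 41 37
f 38 44 40
f 42 38 41
f 42 44 38
f 40 44 39
f 43 41 39
f 39 44 43
f 43 42 41
f 44 42 43



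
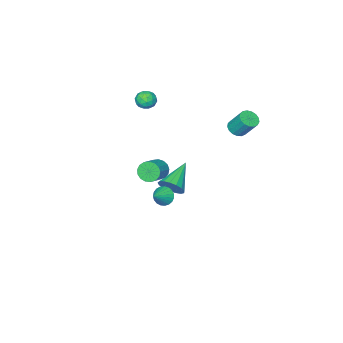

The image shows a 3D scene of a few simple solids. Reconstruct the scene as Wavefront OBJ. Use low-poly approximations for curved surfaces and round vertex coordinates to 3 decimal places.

v 2.35 1.579 -0.656
v 2.683 1.692 -1.238
v 3.39 1.861 -0.004
v 2.578 1.948 -1.18
v 2.432 2.14 -1.031
v 2.273 2.235 -0.818
v 2.127 2.216 -0.576
v 2.019 2.088 -0.349
v 1.969 1.871 -0.174
v 1.984 1.604 -0.083
v 2.063 1.332 -0.091
v 2.191 1.103 -0.197
v 2.347 0.957 -0.382
v 2.503 0.918 -0.614
v 2.633 0.993 -0.854
v 2.713 1.17 -1.059
v 2.731 1.417 -1.195
v 1.743 0.403 0.707
v 2.136 0.139 0.164
v 3.21 0.574 0.73
v 2.817 0.837 1.273
v 2.059 0.459 0.063
v 3.134 0.894 0.629
v 1.911 0.767 0.109
v 2.985 1.202 0.675
v 1.723 0.991 0.292
v 2.798 1.426 0.858
v 1.541 1.08 0.57
v 2.615 1.515 1.137
v 1.404 1.014 0.88
v 2.479 1.449 1.446
v 1.345 0.808 1.15
v 2.42 1.243 1.716
v 1.378 0.509 1.318
v 2.452 0.944 1.884
v 1.493 0.186 1.347
v 2.568 0.621 1.913
v 1.666 -0.088 1.228
v 2.741 0.347 1.795
v 1.857 -0.249 0.991
v 2.931 0.186 1.557
v 2.021 -0.261 0.688
v 3.096 0.174 1.254
v 2.122 -0.121 0.39
v 3.196 0.314 0.956
v -1.089 -3.025 3.709
v -0.685 -2.489 3.925
v -0.235 -3.751 3.915
v 0.169 -3.215 4.131
v -0.386 -3.416 4.516
v -0.913 -2.967 4.389
v -0.007 -3.273 3.451
v -0.534 -2.824 3.324
v -0.016 -2.642 3.765
v -0.251 -2.731 4.424
v -0.669 -3.509 3.416
v -0.904 -3.598 4.075
v -0.962 -2.693 3.799
v 0.042 -3.547 4.041
v -0.284 -3.665 4.268
v -0.047 -3.35 4.394
v -1.096 -2.974 4.072
v -0.859 -2.659 4.199
v -0.683 -3.204 4.546
v -0.061 -3.581 3.641
v 0.176 -3.266 3.768
v -0.873 -2.89 3.446
v -0.636 -2.575 3.572
v -0.237 -3.036 3.294
v -0.332 -2.468 3.832
v 0.17 -2.895 3.953
v 0.067 -2.929 3.553
v -0.243 -2.665 3.478
v -0.469 -2.52 4.219
v 0.033 -2.947 4.34
v -0.293 -3.065 4.567
v -0.603 -2.801 4.492
v -0.076 -2.611 4.125
v -0.953 -3.293 3.5
v -0.451 -3.72 3.621
v -0.317 -3.439 3.348
v -0.627 -3.175 3.273
v -1.09 -3.345 3.887
v -0.588 -3.772 4.008
v -0.677 -3.575 4.362
v -0.987 -3.311 4.287
v -0.844 -3.629 3.715
v -2.946 2.054 2.939
v -2.624 1.613 3.292
v -2.772 2.464 4.493
v -3.094 2.906 4.141
v -2.4 1.801 3.186
v -2.548 2.653 4.387
v -2.302 2.047 3.023
v -2.449 2.899 4.225
v -2.35 2.295 2.842
v -2.498 3.147 4.043
v -2.535 2.488 2.683
v -2.683 3.339 3.884
v -2.815 2.581 2.582
v -2.963 3.433 3.784
v -3.124 2.554 2.563
v -3.272 3.405 3.765
v -3.393 2.412 2.631
v -3.541 3.263 3.832
v -3.559 2.188 2.769
v -3.707 3.04 3.97
v -3.585 1.934 2.946
v -3.733 2.785 4.148
v -3.464 1.707 3.122
v -3.612 2.558 4.323
v -3.225 1.56 3.255
v -3.373 2.411 4.457
v -2.922 1.526 3.317
v -3.07 2.377 4.518
v -1.976 -2.608 -4.474
v -1.468 -3.113 -3.928
v -3.764 -3.252 -3.406
v -1.487 -2.732 -3.728
v -1.617 -2.322 -3.699
v -1.829 -1.978 -3.848
v -2.075 -1.778 -4.139
v -2.299 -1.768 -4.508
v -2.448 -1.951 -4.868
v -2.489 -2.284 -5.138
v -2.413 -2.691 -5.256
v -2.236 -3.079 -5.195
v -2 -3.359 -4.968
v -1.758 -3.467 -4.628
v -1.566 -3.378 -4.253
f 2 1 4
f 2 4 3
f 4 1 5
f 4 5 3
f 5 1 6
f 5 6 3
f 6 1 7
f 6 7 3
f 7 1 8
f 7 8 3
f 8 1 9
f 8 9 3
f 9 1 10
f 9 10 3
f 10 1 11
f 10 11 3
f 11 1 12
f 11 12 3
f 12 1 13
f 12 13 3
f 13 1 14
f 13 14 3
f 14 1 15
f 14 15 3
f 15 1 16
f 15 16 3
f 16 1 17
f 16 17 3
f 17 1 2
f 17 2 3
f 19 18 22
f 19 22 20
f 20 22 23
f 20 23 21
f 22 18 24
f 22 24 23
f 23 24 25
f 23 25 21
f 24 18 26
f 24 26 25
f 25 26 27
f 25 27 21
f 26 18 28
f 26 28 27
f 27 28 29
f 27 29 21
f 28 18 30
f 28 30 29
f 29 30 31
f 29 31 21
f 30 18 32
f 30 32 31
f 31 32 33
f 31 33 21
f 32 18 34
f 32 34 33
f 33 34 35
f 33 35 21
f 34 18 36
f 34 36 35
f 35 36 37
f 35 37 21
f 36 18 38
f 36 38 37
f 37 38 39
f 37 39 21
f 38 18 40
f 38 40 39
f 39 40 41
f 39 41 21
f 40 18 42
f 40 42 41
f 41 42 43
f 41 43 21
f 42 18 44
f 42 44 43
f 43 44 45
f 43 45 21
f 44 18 19
f 44 19 45
f 45 19 20
f 45 20 21
f 46 83 62
f 83 57 86
f 62 86 51
f 83 86 62
f 46 62 58
f 62 51 63
f 58 63 47
f 62 63 58
f 46 58 67
f 58 47 68
f 67 68 53
f 58 68 67
f 46 67 79
f 67 53 82
f 79 82 56
f 67 82 79
f 46 79 83
f 79 56 87
f 83 87 57
f 79 87 83
f 47 63 74
f 63 51 77
f 74 77 55
f 63 77 74
f 51 86 64
f 86 57 85
f 64 85 50
f 86 85 64
f 57 87 84
f 87 56 80
f 84 80 48
f 87 80 84
f 56 82 81
f 82 53 69
f 81 69 52
f 82 69 81
f 53 68 73
f 68 47 70
f 73 70 54
f 68 70 73
f 49 75 61
f 75 55 76
f 61 76 50
f 75 76 61
f 49 61 59
f 61 50 60
f 59 60 48
f 61 60 59
f 49 59 66
f 59 48 65
f 66 65 52
f 59 65 66
f 49 66 71
f 66 52 72
f 71 72 54
f 66 72 71
f 49 71 75
f 71 54 78
f 75 78 55
f 71 78 75
f 50 76 64
f 76 55 77
f 64 77 51
f 76 77 64
f 48 60 84
f 60 50 85
f 84 85 57
f 60 85 84
f 52 65 81
f 65 48 80
f 81 80 56
f 65 80 81
f 54 72 73
f 72 52 69
f 73 69 53
f 72 69 73
f 55 78 74
f 78 54 70
f 74 70 47
f 78 70 74
f 89 88 92
f 89 92 90
f 90 92 93
f 90 93 91
f 92 88 94
f 92 94 93
f 93 94 95
f 93 95 91
f 94 88 96
f 94 96 95
f 95 96 97
f 95 97 91
f 96 88 98
f 96 98 97
f 97 98 99
f 97 99 91
f 98 88 100
f 98 100 99
f 99 100 101
f 99 101 91
f 100 88 102
f 100 102 101
f 101 102 103
f 101 103 91
f 102 88 104
f 102 104 103
f 103 104 105
f 103 105 91
f 104 88 106
f 104 106 105
f 105 106 107
f 105 107 91
f 106 88 108
f 106 108 107
f 107 108 109
f 107 109 91
f 108 88 110
f 108 110 109
f 109 110 111
f 109 111 91
f 110 88 112
f 110 112 111
f 111 112 113
f 111 113 91
f 112 88 114
f 112 114 113
f 113 114 115
f 113 115 91
f 114 88 89
f 114 89 115
f 115 89 90
f 115 90 91
f 117 116 119
f 117 119 118
f 119 116 120
f 119 120 118
f 120 116 121
f 120 121 118
f 121 116 122
f 121 122 118
f 122 116 123
f 122 123 118
f 123 116 124
f 123 124 118
f 124 116 125
f 124 125 118
f 125 116 126
f 125 126 118
f 126 116 127
f 126 127 118
f 127 116 128
f 127 128 118
f 128 116 129
f 128 129 118
f 129 116 130
f 129 130 118
f 130 116 117
f 130 117 118



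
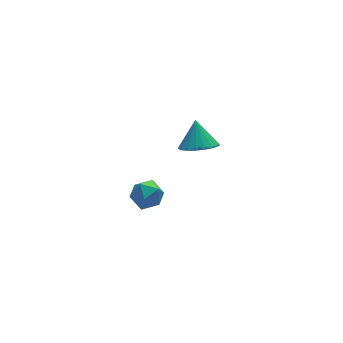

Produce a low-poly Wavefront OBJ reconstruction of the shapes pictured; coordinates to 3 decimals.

v -1.601 -2.778 1.884
v -1.271 -3.316 2.118
v -2.529 -3.164 2.302
v -2.199 -3.702 2.536
v -2.087 -3.096 2.805
v -1.513 -2.857 2.546
v -2.287 -3.623 1.874
v -1.713 -3.384 1.615
v -1.695 -3.838 2.111
v -1.572 -3.512 2.687
v -2.228 -2.968 1.733
v -2.105 -2.642 2.309
v 2.533 1.713 -1.603
v 3.277 1.947 -1.887
v 2.707 2.407 -0.577
v 3.07 2.191 -2.017
v 2.771 2.353 -2.075
v 2.43 2.404 -2.052
v 2.107 2.335 -1.951
v 1.858 2.159 -1.789
v 1.726 1.906 -1.596
v 1.733 1.619 -1.403
v 1.878 1.349 -1.245
v 2.137 1.142 -1.149
v 2.464 1.034 -1.131
v 2.803 1.043 -1.195
v 3.096 1.168 -1.329
v 3.291 1.387 -1.511
v 3.355 1.663 -1.708
f 1 12 6
f 1 6 2
f 1 2 8
f 1 8 11
f 1 11 12
f 2 6 10
f 6 12 5
f 12 11 3
f 11 8 7
f 8 2 9
f 4 10 5
f 4 5 3
f 4 3 7
f 4 7 9
f 4 9 10
f 5 10 6
f 3 5 12
f 7 3 11
f 9 7 8
f 10 9 2
f 14 13 16
f 14 16 15
f 16 13 17
f 16 17 15
f 17 13 18
f 17 18 15
f 18 13 19
f 18 19 15
f 19 13 20
f 19 20 15
f 20 13 21
f 20 21 15
f 21 13 22
f 21 22 15
f 22 13 23
f 22 23 15
f 23 13 24
f 23 24 15
f 24 13 25
f 24 25 15
f 25 13 26
f 25 26 15
f 26 13 27
f 26 27 15
f 27 13 28
f 27 28 15
f 28 13 29
f 28 29 15
f 29 13 14
f 29 14 15



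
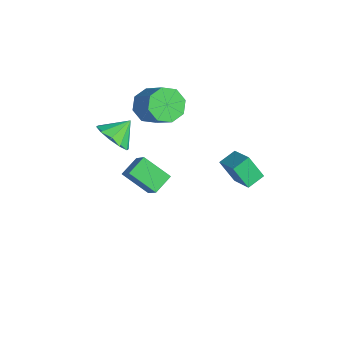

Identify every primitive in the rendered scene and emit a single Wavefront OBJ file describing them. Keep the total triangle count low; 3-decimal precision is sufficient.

v -1.745 -4.314 2.039
v -0.727 -4.015 1.786
v -1.855 -3.226 2.881
v -1.146 -3.719 1.349
v -1.793 -3.651 1.176
v -2.422 -3.836 1.332
v -2.792 -4.203 1.758
v -2.762 -4.613 2.292
v -2.343 -4.909 2.729
v -1.696 -4.977 2.903
v -1.067 -4.792 2.747
v -0.697 -4.425 2.32
v -2.259 -1.857 3.125
v -1.561 -1.94 2.345
v -0.082 -1.807 3.655
v -0.781 -1.723 4.435
v -1.764 -1.177 2.496
v -0.285 -1.044 3.806
v -2.257 -0.812 3.016
v -0.778 -0.679 4.326
v -2.751 -1.059 3.599
v -1.272 -0.926 4.909
v -2.958 -1.773 3.905
v -1.479 -1.64 5.215
v -2.755 -2.536 3.754
v -1.276 -2.403 5.064
v -2.262 -2.901 3.234
v -0.783 -2.768 4.544
v -1.768 -2.654 2.651
v -0.289 -2.521 3.961
v -2.432 -3.517 -2.15
v -2.822 -2.461 -1.654
v -1.223 -2.605 -3.141
v -1.613 -1.549 -2.645
v -1.207 -3.691 -0.815
v -1.597 -2.635 -0.319
v 0.002 -2.779 -1.806
v -0.388 -1.723 -1.31
v 4.273 -0.782 3.314
v 4.106 0.173 3.629
v 2.91 -0.777 2.576
v 2.743 0.178 2.891
v 4.917 -0.278 2.129
v 4.75 0.677 2.444
v 3.554 -0.273 1.391
v 3.387 0.682 1.706
f 2 1 4
f 2 4 3
f 4 1 5
f 4 5 3
f 5 1 6
f 5 6 3
f 6 1 7
f 6 7 3
f 7 1 8
f 7 8 3
f 8 1 9
f 8 9 3
f 9 1 10
f 9 10 3
f 10 1 11
f 10 11 3
f 11 1 12
f 11 12 3
f 12 1 2
f 12 2 3
f 14 13 17
f 14 17 15
f 15 17 18
f 15 18 16
f 17 13 19
f 17 19 18
f 18 19 20
f 18 20 16
f 19 13 21
f 19 21 20
f 20 21 22
f 20 22 16
f 21 13 23
f 21 23 22
f 22 23 24
f 22 24 16
f 23 13 25
f 23 25 24
f 24 25 26
f 24 26 16
f 25 13 27
f 25 27 26
f 26 27 28
f 26 28 16
f 27 13 29
f 27 29 28
f 28 29 30
f 28 30 16
f 29 13 14
f 29 14 30
f 30 14 15
f 30 15 16
f 32 34 31
f 35 32 31
f 31 34 33
f 33 35 31
f 32 38 34
f 36 32 35
f 36 38 32
f 34 38 33
f 37 35 33
f 33 38 37
f 37 36 35
f 38 36 37
f 40 42 39
f 43 40 39
f 39 42 41
f 41 43 39
f 40 46 42
f 44 40 43
f 44 46 40
f 42 46 41
f 45 43 41
f 41 46 45
f 45 44 43
f 46 44 45



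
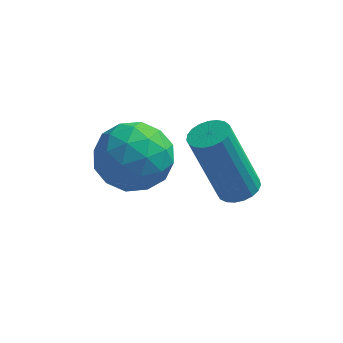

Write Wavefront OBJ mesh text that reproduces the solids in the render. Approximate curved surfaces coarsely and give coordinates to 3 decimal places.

v -0.711 0.881 -2.674
v -0.16 1.204 -1.92
v 0.6 0.296 -3.38
v 1.151 0.619 -2.626
v 0.517 -0.127 -2.491
v -0.293 0.234 -2.054
v 0.733 1.266 -3.246
v -0.077 1.627 -2.809
v 0.732 1.442 -2.273
v 0.599 0.581 -1.807
v -0.159 0.919 -3.493
v -0.292 0.058 -3.027
v -0.55 1.094 -2.235
v 0.99 0.406 -3.065
v 0.618 -0.033 -2.986
v 0.942 0.157 -2.542
v -0.628 0.524 -2.314
v -0.304 0.714 -1.871
v 0.093 -0.069 -2.206
v 0.744 0.786 -3.429
v 1.068 0.976 -2.986
v -0.502 1.343 -2.758
v -0.178 1.533 -2.314
v 0.347 1.569 -3.094
v 0.298 1.424 -1.999
v 1.068 1.08 -2.414
v 0.822 1.46 -2.779
v 0.346 1.673 -2.522
v 0.22 0.918 -1.725
v 0.99 0.574 -2.14
v 0.618 0.135 -2.061
v 0.142 0.348 -1.804
v 0.744 1.058 -1.933
v -0.55 0.926 -3.16
v 0.22 0.582 -3.575
v 0.298 1.152 -3.496
v -0.178 1.365 -3.239
v -0.628 0.42 -2.886
v 0.142 0.076 -3.301
v 0.094 -0.173 -2.778
v -0.382 0.04 -2.521
v -0.304 0.442 -3.367
v 2.568 1.24 -3.996
v 2.914 0.858 -3.873
v 2.198 0.838 -1.921
v 1.852 1.22 -2.044
v 3.03 1.041 -3.829
v 2.313 1.02 -1.876
v 3.065 1.257 -3.814
v 2.349 1.237 -1.861
v 3.015 1.471 -3.83
v 2.299 1.451 -1.877
v 2.888 1.645 -3.875
v 2.171 1.625 -1.922
v 2.705 1.749 -3.941
v 1.989 1.729 -1.988
v 2.498 1.765 -4.016
v 1.782 1.745 -2.064
v 2.304 1.69 -4.088
v 1.588 1.67 -2.136
v 2.155 1.538 -4.145
v 1.439 1.517 -2.192
v 2.078 1.334 -4.175
v 1.362 1.313 -2.222
v 2.085 1.113 -4.175
v 1.369 1.093 -2.222
v 2.176 0.915 -4.143
v 1.46 0.894 -2.191
v 2.335 0.773 -4.087
v 1.619 0.752 -2.134
v 2.534 0.712 -4.014
v 1.818 0.691 -2.062
v 2.739 0.742 -3.939
v 2.023 0.721 -1.986
f 1 38 17
f 38 12 41
f 17 41 6
f 38 41 17
f 1 17 13
f 17 6 18
f 13 18 2
f 17 18 13
f 1 13 22
f 13 2 23
f 22 23 8
f 13 23 22
f 1 22 34
f 22 8 37
f 34 37 11
f 22 37 34
f 1 34 38
f 34 11 42
f 38 42 12
f 34 42 38
f 2 18 29
f 18 6 32
f 29 32 10
f 18 32 29
f 6 41 19
f 41 12 40
f 19 40 5
f 41 40 19
f 12 42 39
f 42 11 35
f 39 35 3
f 42 35 39
f 11 37 36
f 37 8 24
f 36 24 7
f 37 24 36
f 8 23 28
f 23 2 25
f 28 25 9
f 23 25 28
f 4 30 16
f 30 10 31
f 16 31 5
f 30 31 16
f 4 16 14
f 16 5 15
f 14 15 3
f 16 15 14
f 4 14 21
f 14 3 20
f 21 20 7
f 14 20 21
f 4 21 26
f 21 7 27
f 26 27 9
f 21 27 26
f 4 26 30
f 26 9 33
f 30 33 10
f 26 33 30
f 5 31 19
f 31 10 32
f 19 32 6
f 31 32 19
f 3 15 39
f 15 5 40
f 39 40 12
f 15 40 39
f 7 20 36
f 20 3 35
f 36 35 11
f 20 35 36
f 9 27 28
f 27 7 24
f 28 24 8
f 27 24 28
f 10 33 29
f 33 9 25
f 29 25 2
f 33 25 29
f 44 43 47
f 44 47 45
f 45 47 48
f 45 48 46
f 47 43 49
f 47 49 48
f 48 49 50
f 48 50 46
f 49 43 51
f 49 51 50
f 50 51 52
f 50 52 46
f 51 43 53
f 51 53 52
f 52 53 54
f 52 54 46
f 53 43 55
f 53 55 54
f 54 55 56
f 54 56 46
f 55 43 57
f 55 57 56
f 56 57 58
f 56 58 46
f 57 43 59
f 57 59 58
f 58 59 60
f 58 60 46
f 59 43 61
f 59 61 60
f 60 61 62
f 60 62 46
f 61 43 63
f 61 63 62
f 62 63 64
f 62 64 46
f 63 43 65
f 63 65 64
f 64 65 66
f 64 66 46
f 65 43 67
f 65 67 66
f 66 67 68
f 66 68 46
f 67 43 69
f 67 69 68
f 68 69 70
f 68 70 46
f 69 43 71
f 69 71 70
f 70 71 72
f 70 72 46
f 71 43 73
f 71 73 72
f 72 73 74
f 72 74 46
f 73 43 44
f 73 44 74
f 74 44 45
f 74 45 46



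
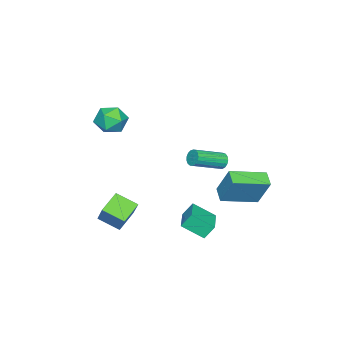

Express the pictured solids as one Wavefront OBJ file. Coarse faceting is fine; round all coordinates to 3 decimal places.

v -2.573 1.377 -3.294
v -2.334 2.158 -1.634
v -3.946 2.797 -3.765
v -3.707 3.578 -2.105
v -1.913 1.902 -3.635
v -1.674 2.683 -1.975
v -3.286 3.322 -4.106
v -3.047 4.103 -2.446
v -4.069 0.952 -2.19
v -3.752 1.137 -2.544
v -2.374 0.153 -1.825
v -2.691 -0.032 -1.47
v -3.734 1.297 -2.36
v -2.356 0.313 -1.641
v -3.793 1.377 -2.138
v -2.414 0.393 -1.418
v -3.915 1.361 -1.927
v -2.536 0.377 -1.207
v -4.072 1.25 -1.776
v -2.694 0.267 -1.057
v -4.229 1.072 -1.72
v -2.85 0.088 -1.001
v -4.349 0.866 -1.772
v -2.97 -0.118 -1.053
v -4.405 0.679 -1.919
v -3.027 -0.305 -1.2
v -4.384 0.555 -2.129
v -3.006 -0.428 -1.409
v -4.291 0.522 -2.352
v -2.913 -0.462 -1.632
v -4.147 0.588 -2.538
v -2.769 -0.396 -1.819
v -3.986 0.737 -2.644
v -2.607 -0.247 -1.925
v -3.843 0.935 -2.647
v -2.465 -0.049 -1.927
v 0.822 -2.735 -3.498
v 1.611 -2.022 -2.197
v 0.687 -1.586 -4.046
v 1.476 -0.873 -2.745
v 1.944 -2.887 -4.095
v 2.733 -2.174 -2.794
v 1.809 -1.738 -4.643
v 2.598 -1.025 -3.342
v -0.012 -2.557 1.894
v 0.489 -3.151 1.372
v -1.189 -3.509 1.848
v -0.688 -4.103 1.326
v -0.463 -3.965 2.223
v 0.264 -3.377 2.252
v -0.964 -3.283 0.968
v -0.237 -2.695 0.997
v -0.1 -3.6 0.8
v 0.21 -4.021 1.576
v -0.91 -2.639 1.644
v -0.6 -3.06 2.42
v 0.197 2.676 -3.229
v 0.549 1.61 -2.479
v 1.667 3.336 -2.981
v 2.019 2.27 -2.231
v 0.501 2.27 -3.949
v 0.853 1.204 -3.199
v 1.971 2.93 -3.701
v 2.323 1.864 -2.951
f 2 4 1
f 5 2 1
f 1 4 3
f 3 5 1
f 2 8 4
f 6 2 5
f 6 8 2
f 4 8 3
f 7 5 3
f 3 8 7
f 7 6 5
f 8 6 7
f 10 9 13
f 10 13 11
f 11 13 14
f 11 14 12
f 13 9 15
f 13 15 14
f 14 15 16
f 14 16 12
f 15 9 17
f 15 17 16
f 16 17 18
f 16 18 12
f 17 9 19
f 17 19 18
f 18 19 20
f 18 20 12
f 19 9 21
f 19 21 20
f 20 21 22
f 20 22 12
f 21 9 23
f 21 23 22
f 22 23 24
f 22 24 12
f 23 9 25
f 23 25 24
f 24 25 26
f 24 26 12
f 25 9 27
f 25 27 26
f 26 27 28
f 26 28 12
f 27 9 29
f 27 29 28
f 28 29 30
f 28 30 12
f 29 9 31
f 29 31 30
f 30 31 32
f 30 32 12
f 31 9 33
f 31 33 32
f 32 33 34
f 32 34 12
f 33 9 35
f 33 35 34
f 34 35 36
f 34 36 12
f 35 9 10
f 35 10 36
f 36 10 11
f 36 11 12
f 38 40 37
f 41 38 37
f 37 40 39
f 39 41 37
f 38 44 40
f 42 38 41
f 42 44 38
f 40 44 39
f 43 41 39
f 39 44 43
f 43 42 41
f 44 42 43
f 45 56 50
f 45 50 46
f 45 46 52
f 45 52 55
f 45 55 56
f 46 50 54
f 50 56 49
f 56 55 47
f 55 52 51
f 52 46 53
f 48 54 49
f 48 49 47
f 48 47 51
f 48 51 53
f 48 53 54
f 49 54 50
f 47 49 56
f 51 47 55
f 53 51 52
f 54 53 46
f 58 60 57
f 61 58 57
f 57 60 59
f 59 61 57
f 58 64 60
f 62 58 61
f 62 64 58
f 60 64 59
f 63 61 59
f 59 64 63
f 63 62 61
f 64 62 63



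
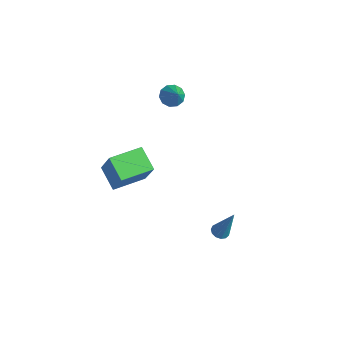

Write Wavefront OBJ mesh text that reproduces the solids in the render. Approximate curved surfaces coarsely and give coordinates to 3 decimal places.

v -3.49 -2.441 -1.001
v -2.409 -2.581 0.806
v -3.318 -0.54 -0.957
v -2.237 -0.679 0.85
v -2.183 -2.541 -1.79
v -1.102 -2.68 0.017
v -2.011 -0.639 -1.746
v -0.93 -0.779 0.061
v 3.123 0.608 -2.685
v 3.548 0.35 -2.799
v 3.837 0.952 -0.795
v 3.598 0.625 -2.868
v 3.498 0.894 -2.879
v 3.279 1.072 -2.829
v 3.01 1.104 -2.732
v 2.777 0.978 -2.621
v 2.653 0.735 -2.531
v 2.679 0.451 -2.489
v 2.845 0.218 -2.51
v 3.1 0.109 -2.586
v 3.362 0.158 -2.694
v -4.401 2.683 1.804
v -4.044 2.265 1.339
v -3.419 2.417 2.796
v -3.889 2.68 1.297
v -3.93 3.096 1.449
v -4.151 3.354 1.737
v -4.467 3.356 2.05
v -4.758 3.101 2.269
v -4.912 2.685 2.311
v -4.871 2.269 2.159
v -4.65 2.011 1.872
v -4.334 2.009 1.559
f 2 4 1
f 5 2 1
f 1 4 3
f 3 5 1
f 2 8 4
f 6 2 5
f 6 8 2
f 4 8 3
f 7 5 3
f 3 8 7
f 7 6 5
f 8 6 7
f 10 9 12
f 10 12 11
f 12 9 13
f 12 13 11
f 13 9 14
f 13 14 11
f 14 9 15
f 14 15 11
f 15 9 16
f 15 16 11
f 16 9 17
f 16 17 11
f 17 9 18
f 17 18 11
f 18 9 19
f 18 19 11
f 19 9 20
f 19 20 11
f 20 9 21
f 20 21 11
f 21 9 10
f 21 10 11
f 23 22 25
f 23 25 24
f 25 22 26
f 25 26 24
f 26 22 27
f 26 27 24
f 27 22 28
f 27 28 24
f 28 22 29
f 28 29 24
f 29 22 30
f 29 30 24
f 30 22 31
f 30 31 24
f 31 22 32
f 31 32 24
f 32 22 33
f 32 33 24
f 33 22 23
f 33 23 24

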